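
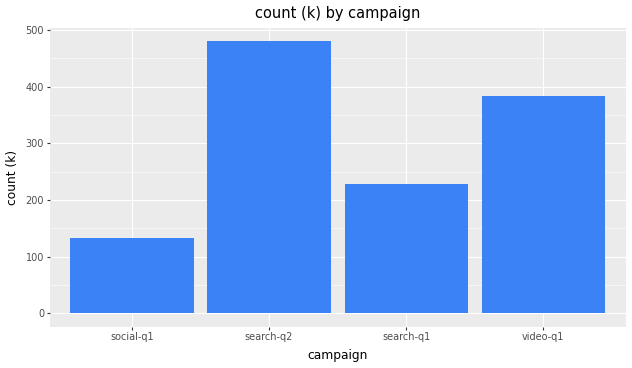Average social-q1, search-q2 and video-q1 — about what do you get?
(150 + 500 + 400) / 3 ≈ 350.

≈ 350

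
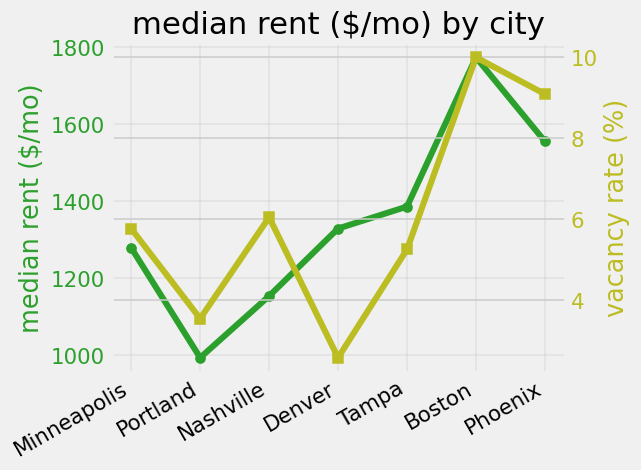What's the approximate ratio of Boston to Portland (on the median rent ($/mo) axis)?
≈ 1.8×

Boston ≈ 1800, Portland ≈ 1000; 1800/1000 ≈ 1.8.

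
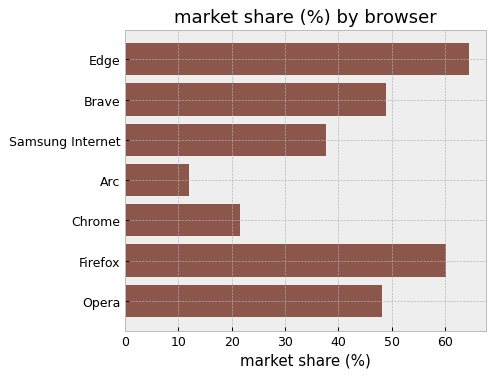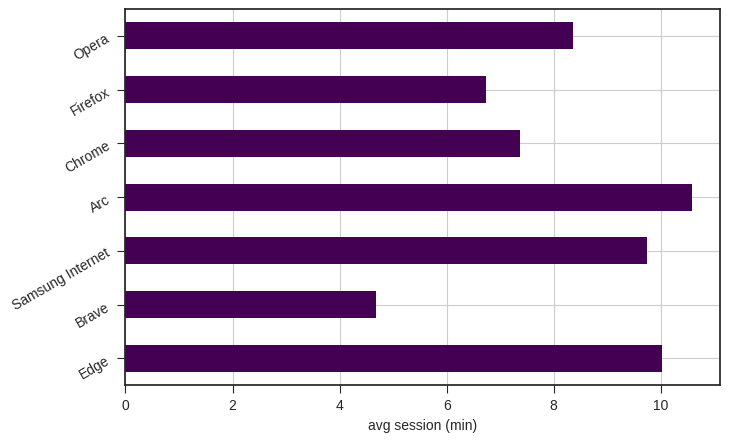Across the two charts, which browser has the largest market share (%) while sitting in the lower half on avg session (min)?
Firefox

Chart 2 median avg session (min) ≈ 8; below-median browsers: Brave, Chrome, Firefox. Among those, Firefox has the highest market share (%) (≈ 60).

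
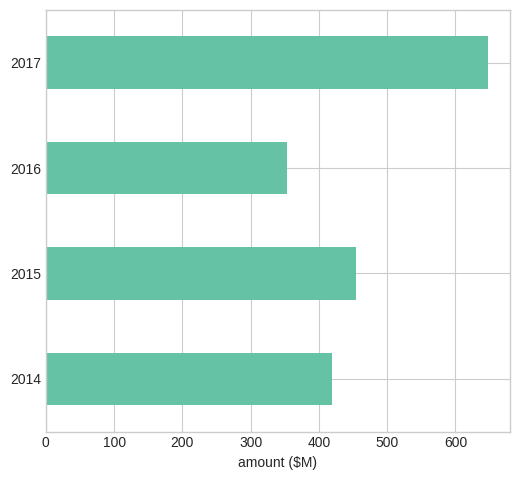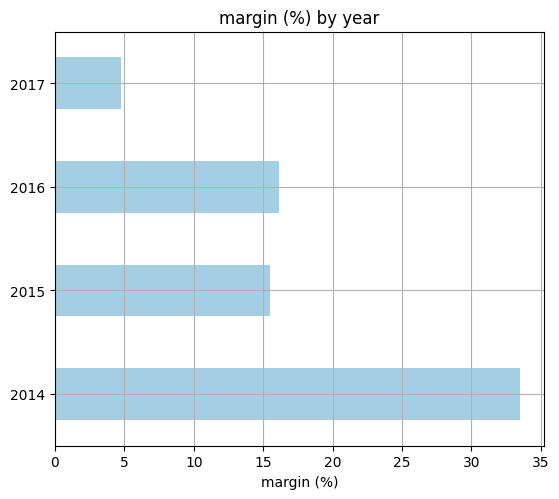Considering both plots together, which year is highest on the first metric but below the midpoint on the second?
Chart 2 median margin (%) ≈ 15; below-median years: 2015, 2017. Among those, 2017 has the highest amount ($M) (≈ 600).

2017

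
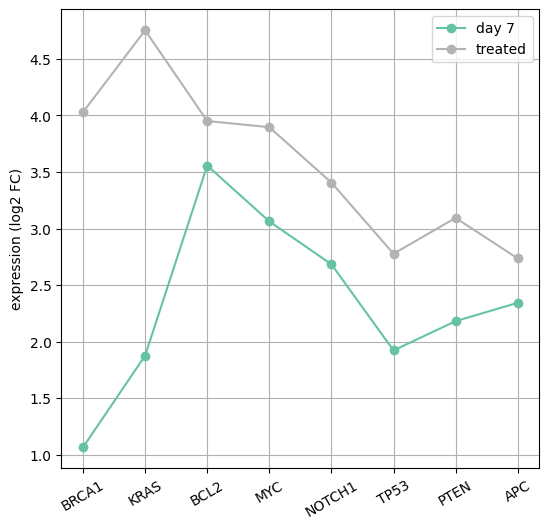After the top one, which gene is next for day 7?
Top 3 for day 7: BCL2 ≈ 3.5, MYC ≈ 3.0, NOTCH1 ≈ 2.5.

MYC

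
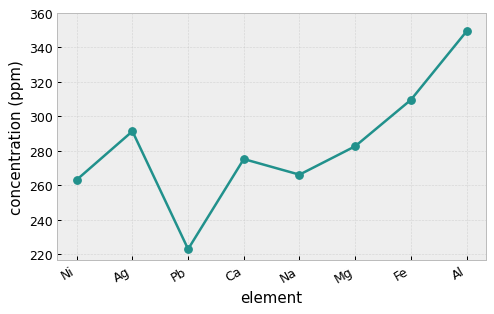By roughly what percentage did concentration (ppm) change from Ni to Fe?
Ni ≈ 260, Fe ≈ 300; (300 − 260) / 260 ≈ +15.4%.

≈ +15.4%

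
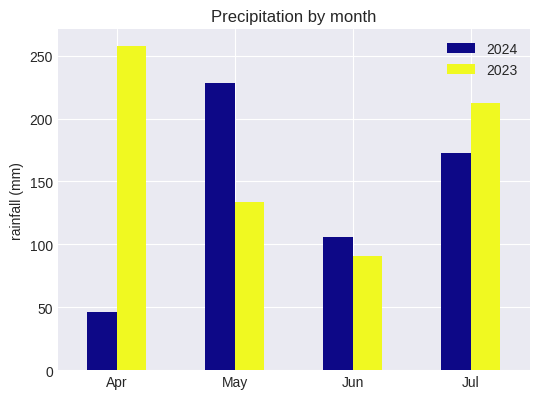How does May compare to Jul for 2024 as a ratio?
≈ 1.29×

May ≈ 225, Jul ≈ 175; 225/175 ≈ 1.29.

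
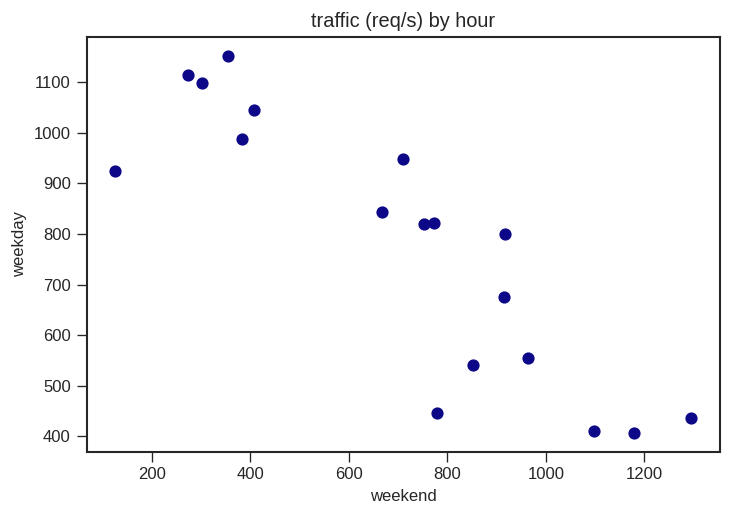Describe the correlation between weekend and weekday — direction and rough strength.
Points are negatively correlated; strong (|r| ≈ 0.9).

negative, strong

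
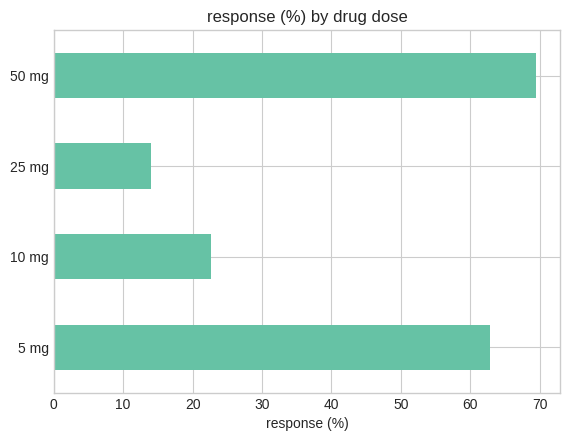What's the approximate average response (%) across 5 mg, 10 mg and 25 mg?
≈ 30

(60 + 20 + 10) / 3 ≈ 30.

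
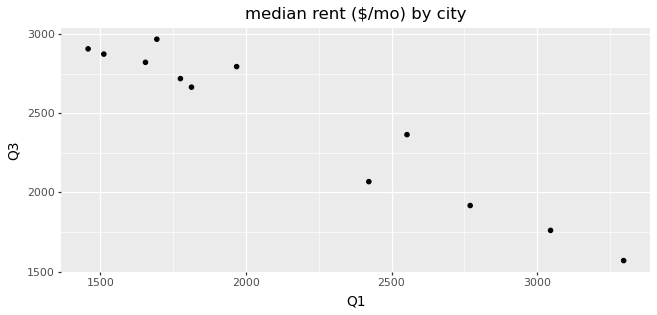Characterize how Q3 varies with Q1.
negative, strong

Points are negatively correlated; strong (|r| ≈ 1.0).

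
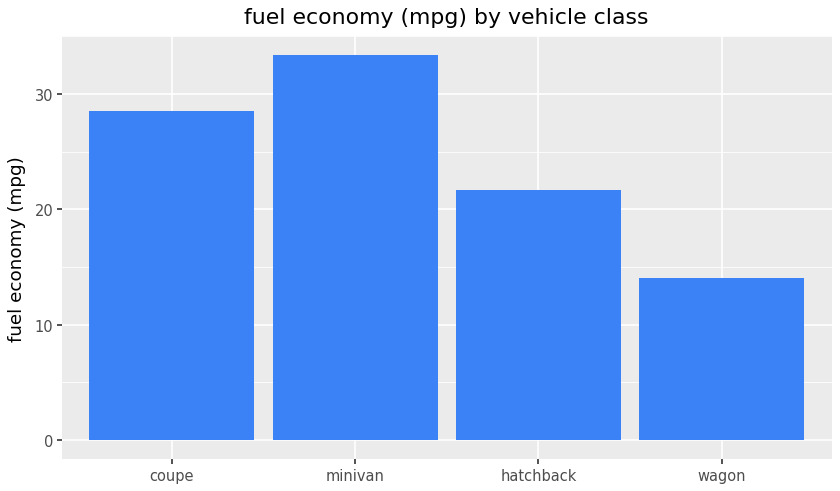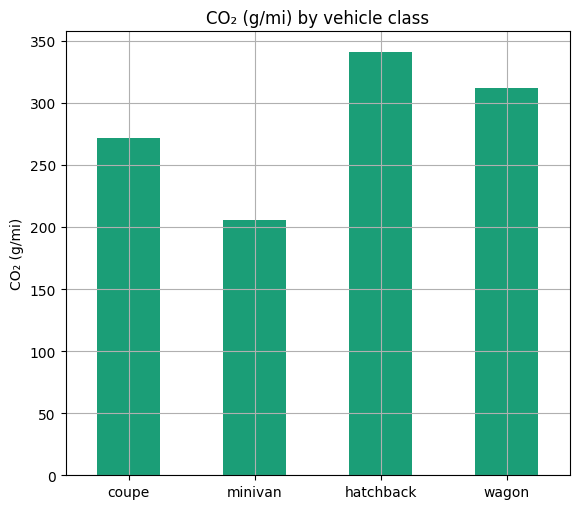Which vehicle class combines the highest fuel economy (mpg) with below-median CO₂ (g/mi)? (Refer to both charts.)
minivan

Chart 2 median CO₂ (g/mi) ≈ 300; below-median vehicle classes: coupe, minivan. Among those, minivan has the highest fuel economy (mpg) (≈ 35).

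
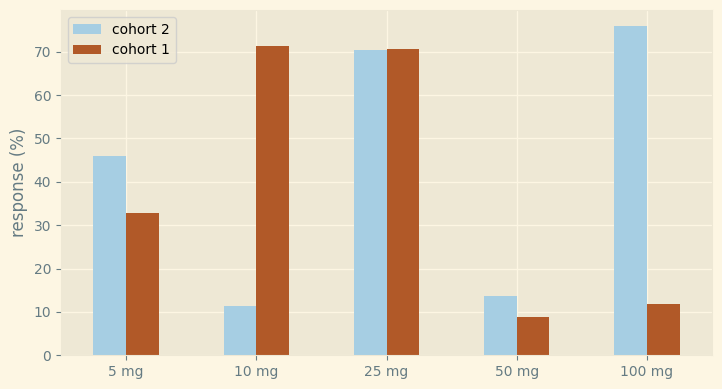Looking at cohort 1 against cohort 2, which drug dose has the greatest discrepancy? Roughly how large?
100 mg: cohort 1 ≈ 10, cohort 2 ≈ 80 → gap ≈ 70. Next-largest (10 mg) is only ≈ 60.

100 mg, ≈ 70 %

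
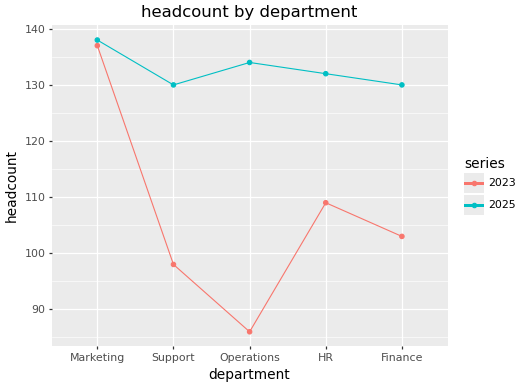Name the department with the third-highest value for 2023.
Finance

Top 4 for 2023: Marketing ≈ 135, HR ≈ 110, Finance ≈ 105, Support ≈ 100.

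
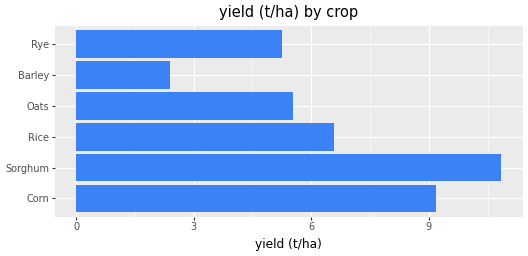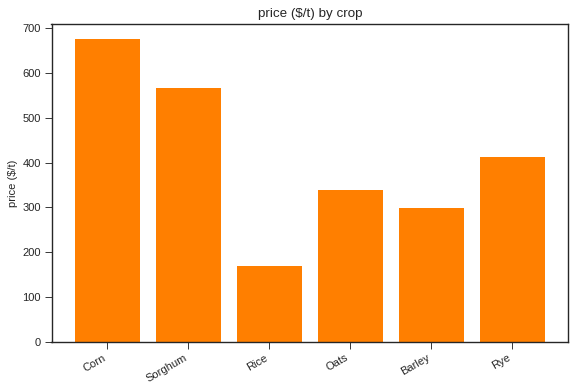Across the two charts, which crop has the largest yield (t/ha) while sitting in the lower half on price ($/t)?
Rice

Chart 2 median price ($/t) ≈ 400; below-median crops: Rice, Oats, Barley. Among those, Rice has the highest yield (t/ha) (≈ 7).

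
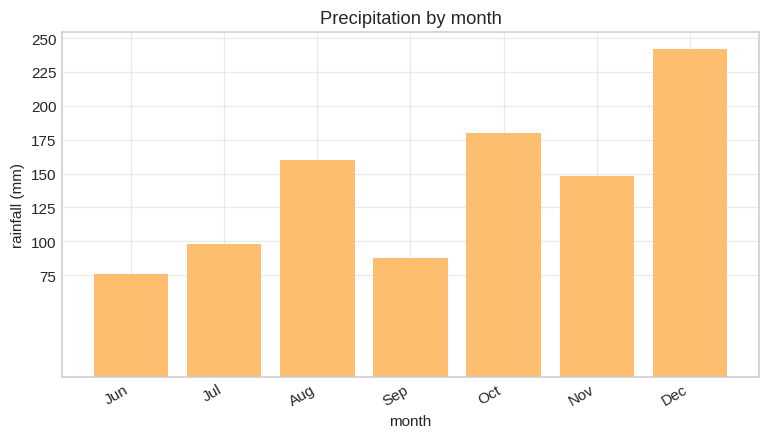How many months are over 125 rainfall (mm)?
4

Above 125: Aug, Oct, Nov, Dec.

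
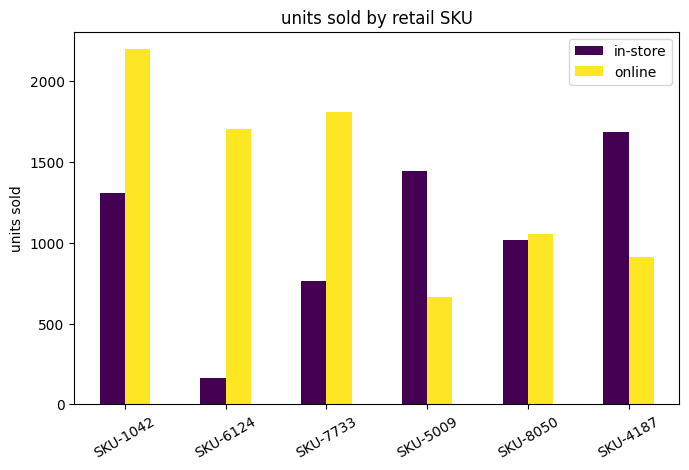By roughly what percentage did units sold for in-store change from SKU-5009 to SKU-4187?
SKU-5009 ≈ 1400, SKU-4187 ≈ 1600; (1600 − 1400) / 1400 ≈ +14.3%.

≈ +14.3%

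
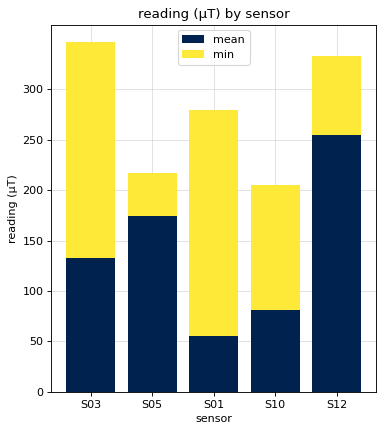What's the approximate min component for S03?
≈ 200

min top ≈ 350, bottom ≈ 150; segment ≈ 200.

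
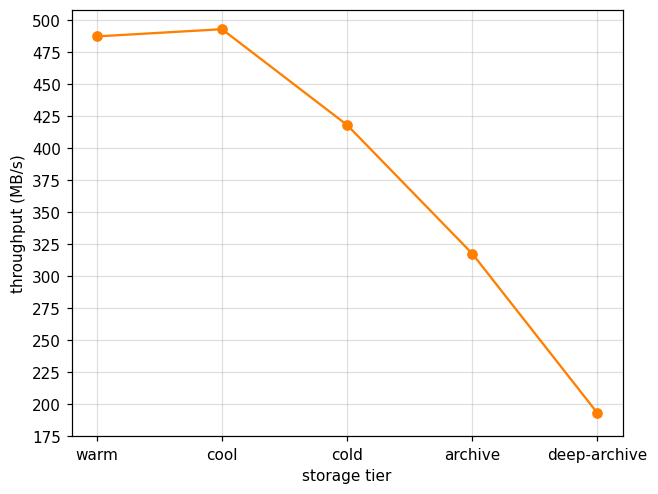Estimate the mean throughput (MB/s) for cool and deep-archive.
≈ 350

(500 + 200) / 2 ≈ 350.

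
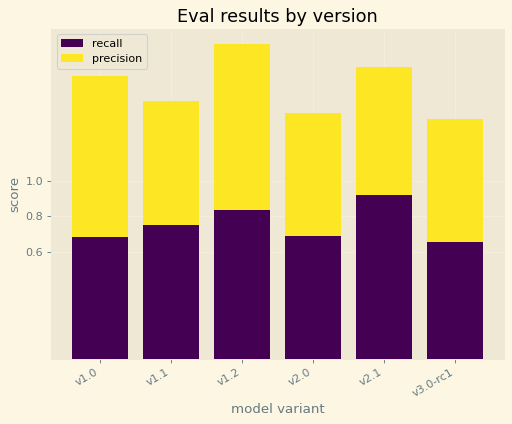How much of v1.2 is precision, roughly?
precision top ≈ 1.8, bottom ≈ 0.8; segment ≈ 1.0.

≈ 1.0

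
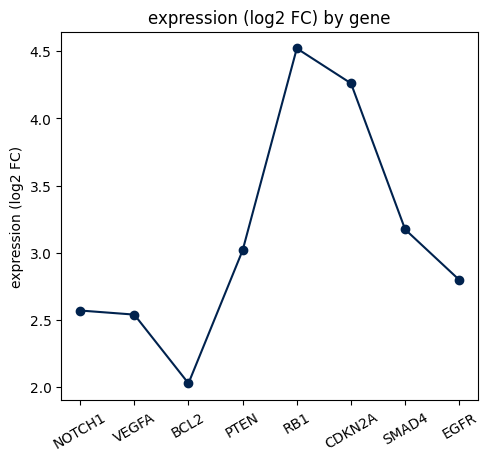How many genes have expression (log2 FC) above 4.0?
2

Above 4.0: RB1, CDKN2A.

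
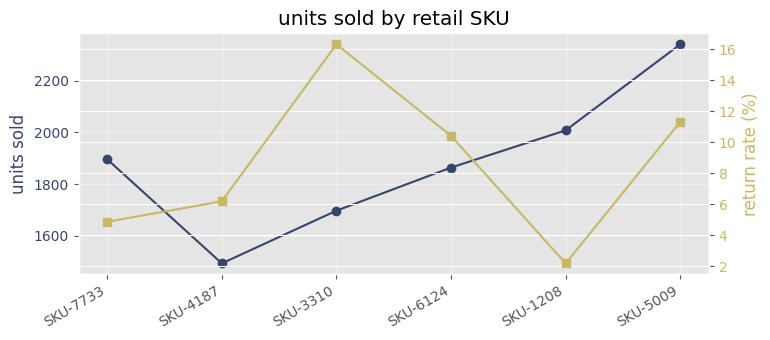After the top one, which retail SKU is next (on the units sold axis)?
Top 3 (on the units sold axis): SKU-5009 ≈ 2300, SKU-1208 ≈ 2000, SKU-7733 ≈ 1900.

SKU-1208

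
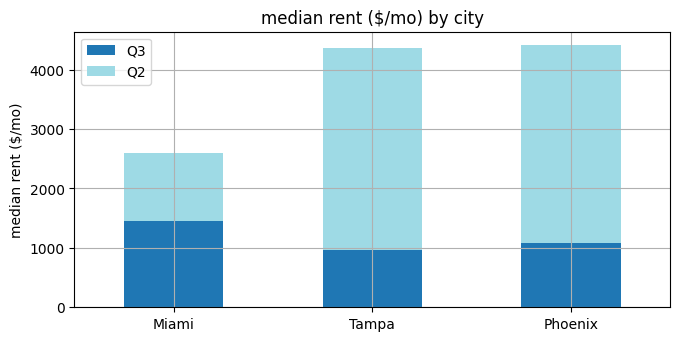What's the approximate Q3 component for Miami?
≈ 1500

Q3 top ≈ 1500, bottom ≈ 0; segment ≈ 1500.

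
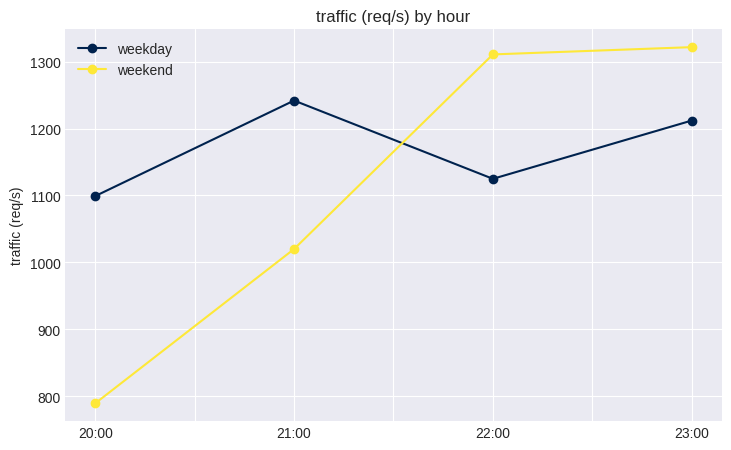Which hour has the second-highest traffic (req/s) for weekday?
23:00

Top 3 for weekday: 21:00 ≈ 1250, 23:00 ≈ 1200, 22:00 ≈ 1100.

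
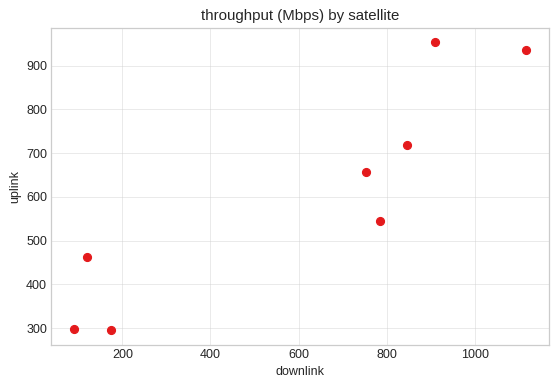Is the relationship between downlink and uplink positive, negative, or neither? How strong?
positive, strong

Points are positively correlated; strong (|r| ≈ 0.9).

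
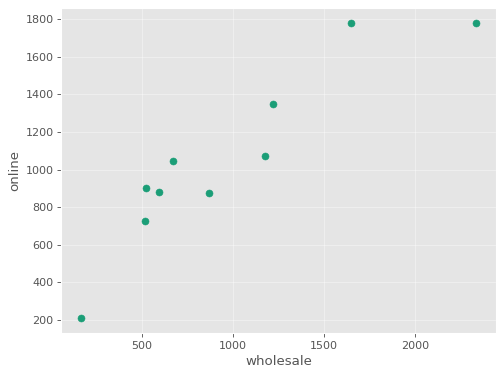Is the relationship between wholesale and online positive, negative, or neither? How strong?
positive, strong

Points are positively correlated; strong (|r| ≈ 0.9).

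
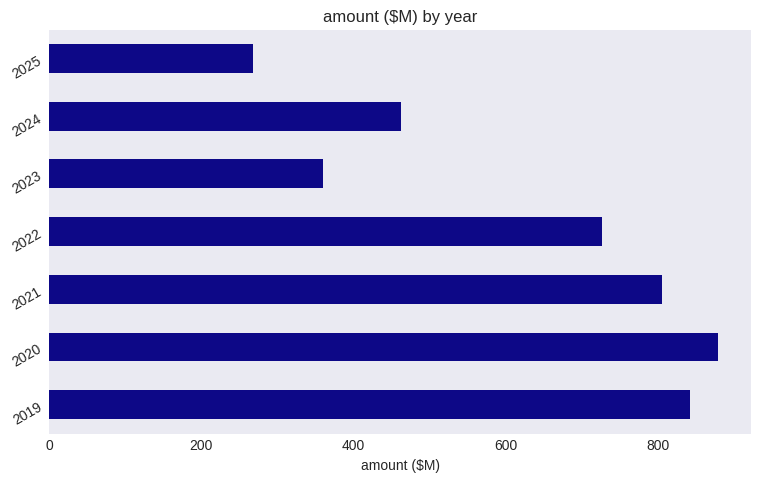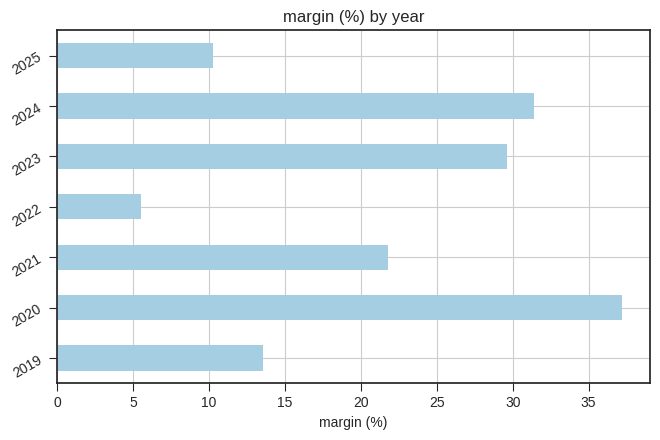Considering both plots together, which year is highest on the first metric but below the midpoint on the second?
Chart 2 median margin (%) ≈ 20; below-median years: 2019, 2022, 2025. Among those, 2019 has the highest amount ($M) (≈ 800).

2019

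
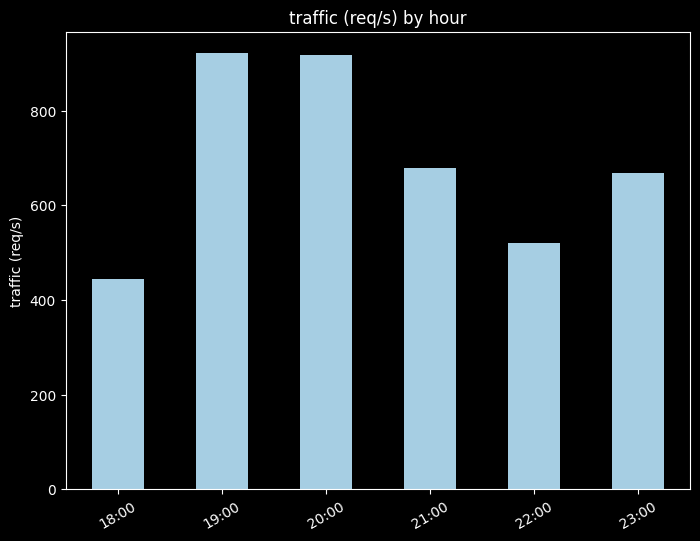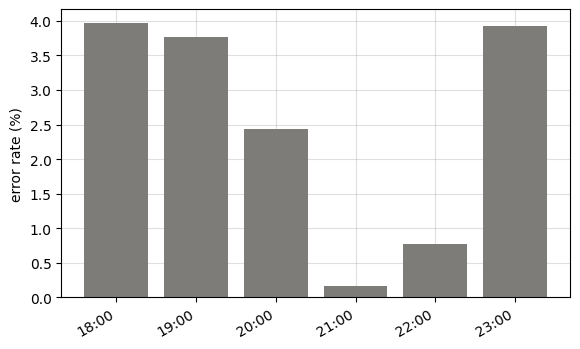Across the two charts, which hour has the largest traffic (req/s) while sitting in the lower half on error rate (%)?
Chart 2 median error rate (%) ≈ 3; below-median hours: 20:00, 21:00, 22:00. Among those, 20:00 has the highest traffic (req/s) (≈ 900).

20:00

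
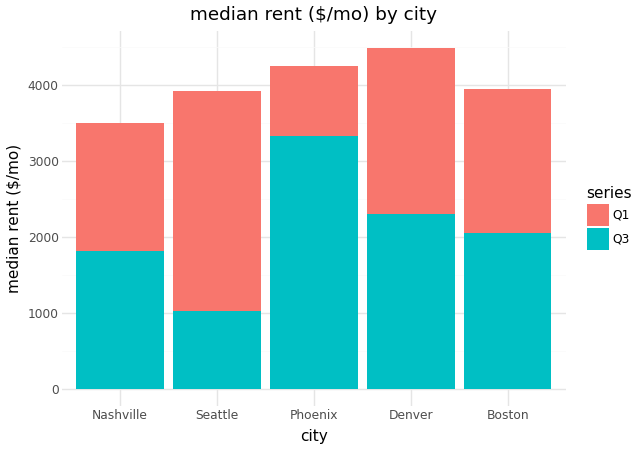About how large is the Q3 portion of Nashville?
Q3 top ≈ 2000, bottom ≈ 0; segment ≈ 2000.

≈ 2000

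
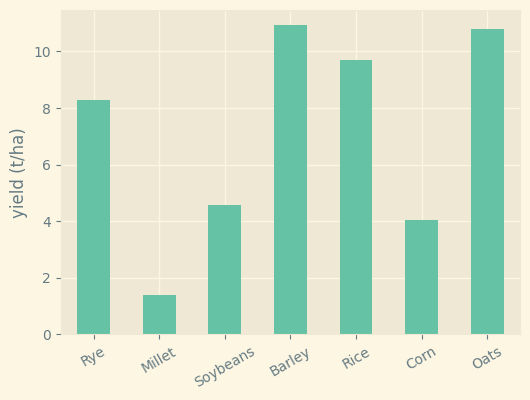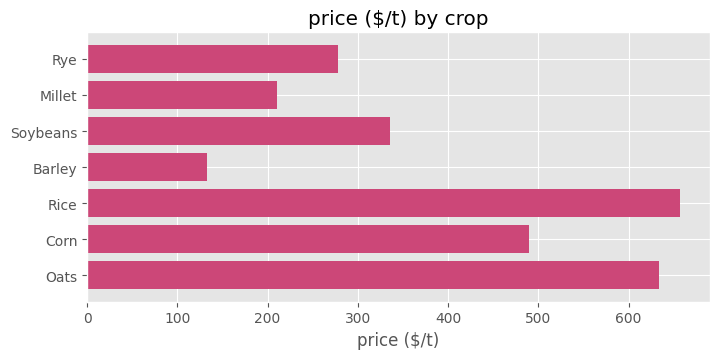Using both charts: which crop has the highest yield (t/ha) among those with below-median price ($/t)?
Chart 2 median price ($/t) ≈ 300; below-median crops: Rye, Millet, Barley. Among those, Barley has the highest yield (t/ha) (≈ 10).

Barley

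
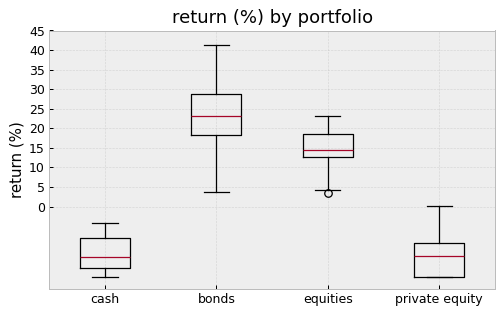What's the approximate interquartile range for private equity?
≈ 10

Q3 ≈ -10, Q1 ≈ -20; IQR ≈ 10.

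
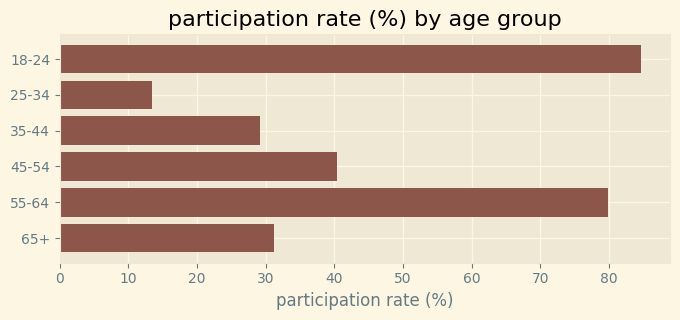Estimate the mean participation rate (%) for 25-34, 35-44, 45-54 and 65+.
≈ 28

(10 + 30 + 40 + 30) / 4 ≈ 28.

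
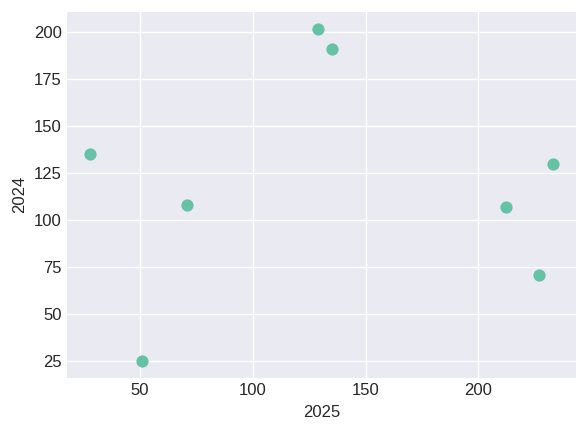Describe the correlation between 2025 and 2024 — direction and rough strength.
Points are roughly uncorrelated; weak (|r| ≈ 0.1).

no clear correlation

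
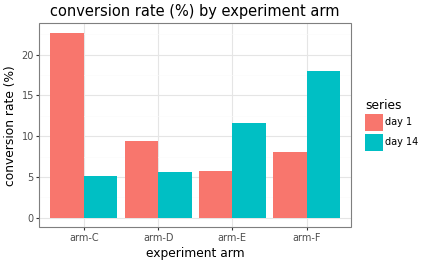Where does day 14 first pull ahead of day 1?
arm-E

arm-D: day 14 ≈ 6 vs day 1 ≈ 10 (not yet); arm-E: day 14 ≈ 12 vs day 1 ≈ 6 (first crossover).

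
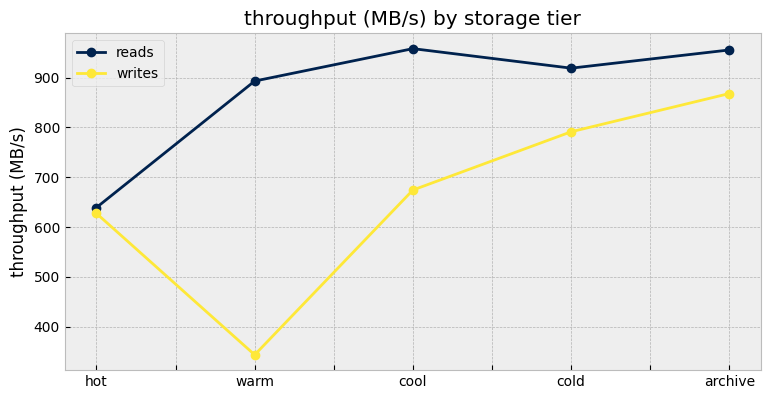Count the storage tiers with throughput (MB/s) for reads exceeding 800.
Above 800: warm, cool, cold, archive.

4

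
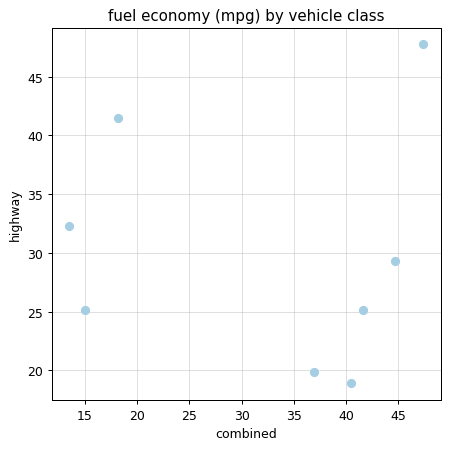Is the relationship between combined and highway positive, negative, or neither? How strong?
no clear correlation

Points are roughly uncorrelated; weak (|r| ≈ 0.0).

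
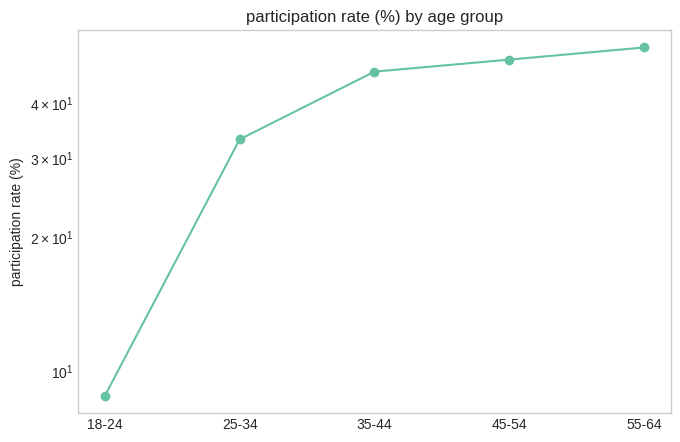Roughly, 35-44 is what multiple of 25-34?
35-44 ≈ 45, 25-34 ≈ 35; 45/35 ≈ 1.29.

≈ 1.29×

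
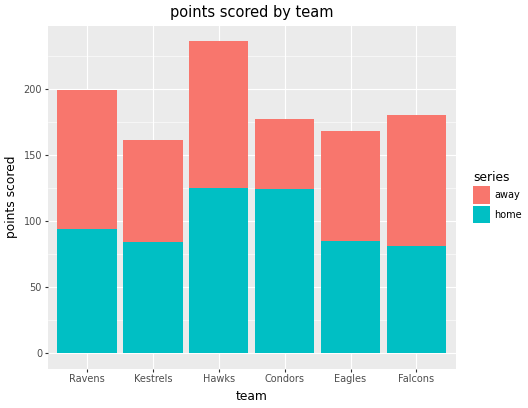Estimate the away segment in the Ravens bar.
≈ 100

away top ≈ 200, bottom ≈ 100; segment ≈ 100.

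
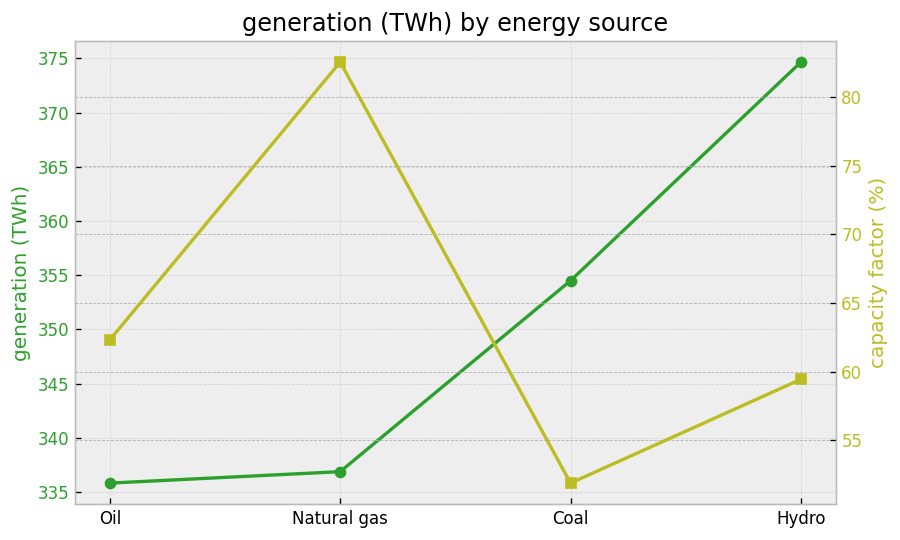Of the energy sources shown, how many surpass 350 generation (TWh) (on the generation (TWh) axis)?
2

Above 350: Coal, Hydro.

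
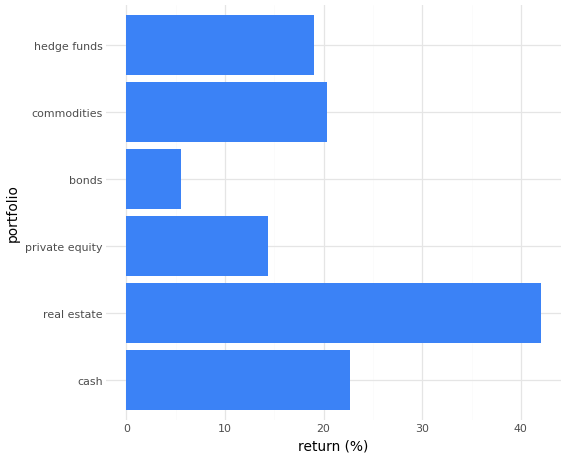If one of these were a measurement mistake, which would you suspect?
real estate

real estate ≈ 40; the rest sit between ≈ 5 and ≈ 25.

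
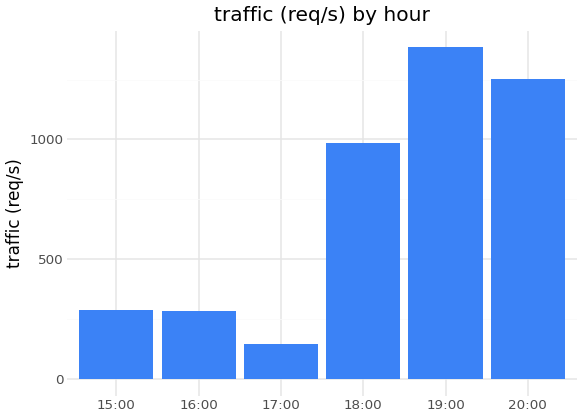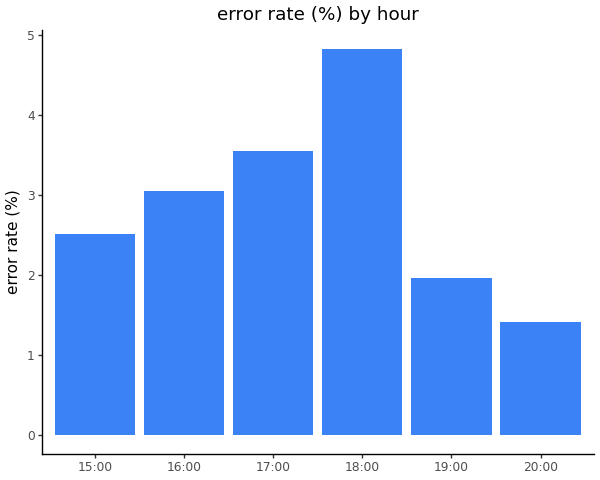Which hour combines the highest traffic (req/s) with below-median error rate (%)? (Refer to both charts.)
Chart 2 median error rate (%) ≈ 3; below-median hours: 15:00, 19:00, 20:00. Among those, 19:00 has the highest traffic (req/s) (≈ 1400).

19:00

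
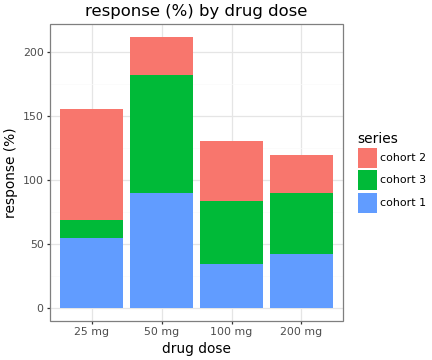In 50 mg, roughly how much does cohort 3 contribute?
cohort 3 top ≈ 180, bottom ≈ 80; segment ≈ 100.

≈ 100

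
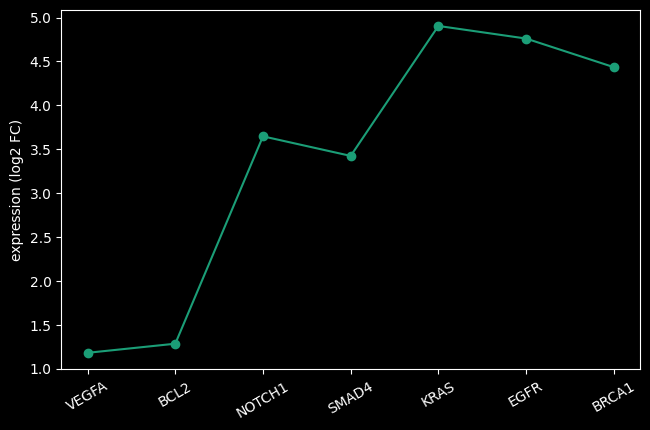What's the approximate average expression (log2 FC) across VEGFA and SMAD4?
(1.0 + 3.5) / 2 ≈ 2.25.

≈ 2.25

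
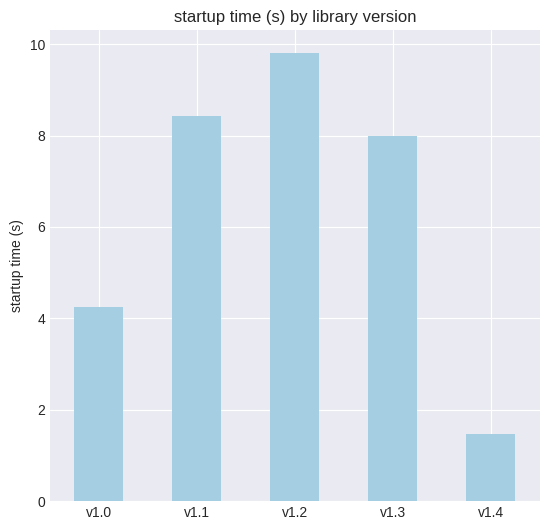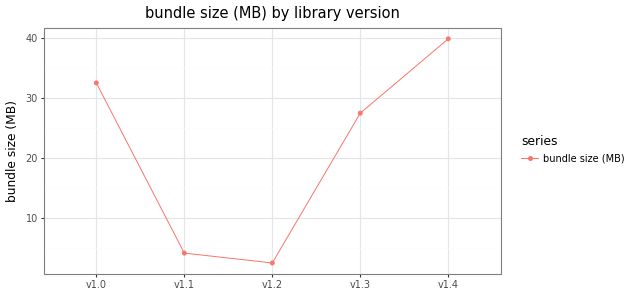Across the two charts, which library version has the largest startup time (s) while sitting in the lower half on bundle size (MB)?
v1.2

Chart 2 median bundle size (MB) ≈ 30; below-median library versions: v1.1, v1.2. Among those, v1.2 has the highest startup time (s) (≈ 10).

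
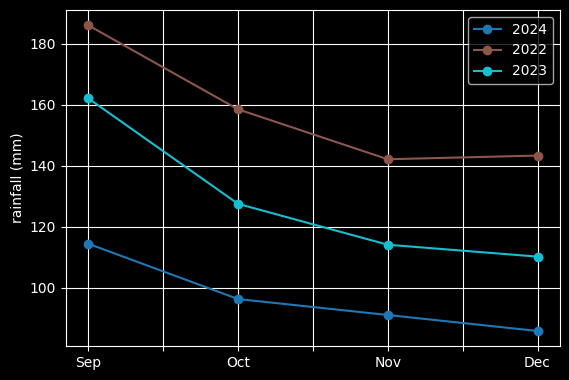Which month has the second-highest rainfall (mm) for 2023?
Oct

Top 3 for 2023: Sep ≈ 160, Oct ≈ 130, Nov ≈ 110.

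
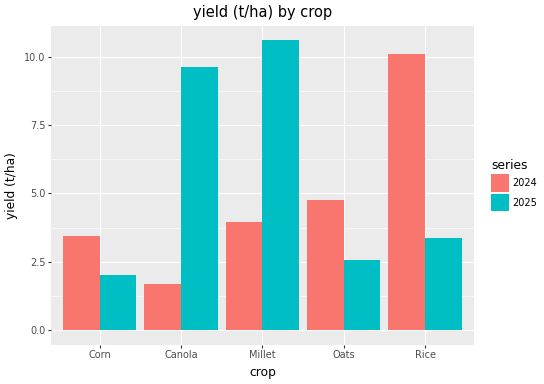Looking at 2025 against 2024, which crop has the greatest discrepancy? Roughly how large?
Canola: 2025 ≈ 10, 2024 ≈ 2 → gap ≈ 8. Next-largest (Rice) is only ≈ 7.

Canola, ≈ 8 t/ha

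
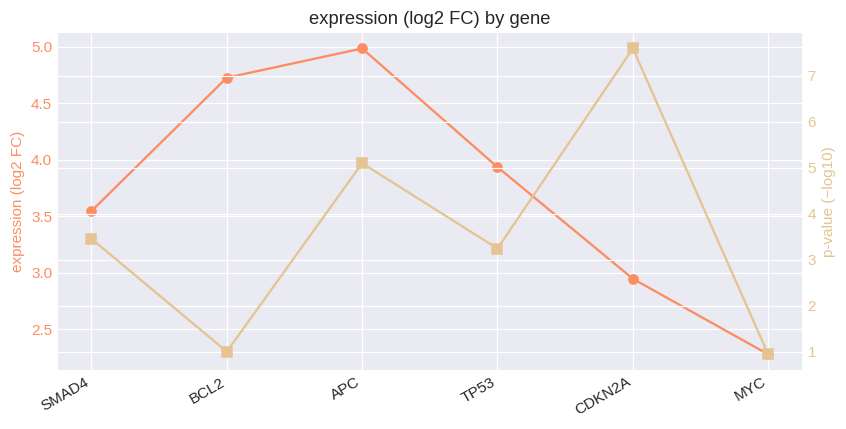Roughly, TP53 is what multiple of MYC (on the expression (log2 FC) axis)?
≈ 1.6×

TP53 ≈ 4.0, MYC ≈ 2.5; 4.0/2.5 ≈ 1.6.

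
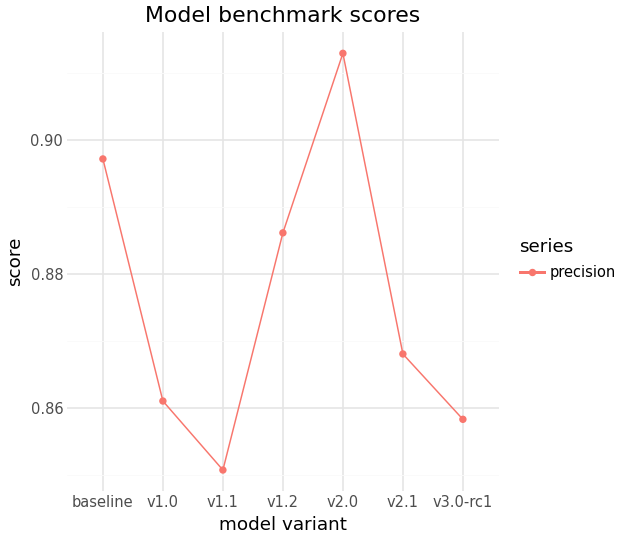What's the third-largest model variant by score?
Top 4: v2.0 ≈ 0.91, baseline ≈ 0.90, v1.2 ≈ 0.89, v2.1 ≈ 0.87.

v1.2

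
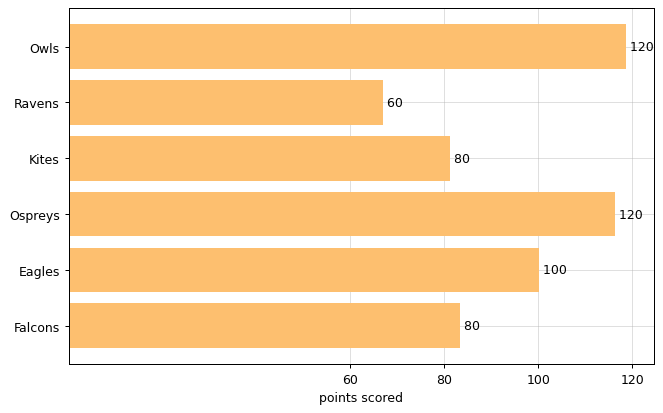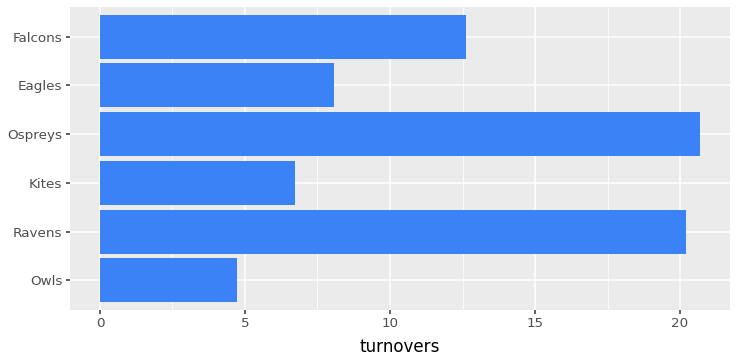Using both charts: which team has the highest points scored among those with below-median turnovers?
Owls

Chart 2 median turnovers ≈ 10; below-median teams: Owls, Kites, Eagles. Among those, Owls has the highest points scored (≈ 120).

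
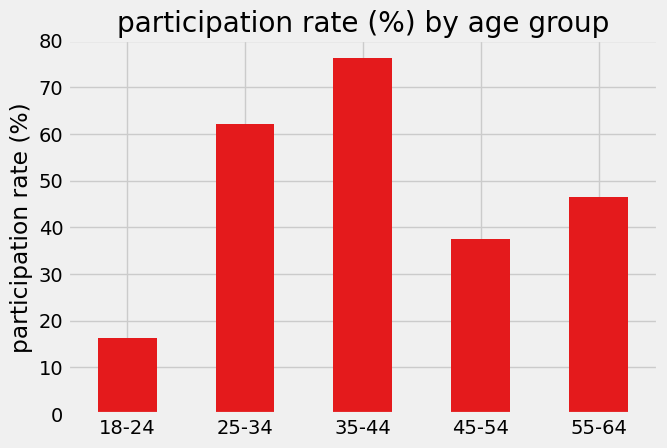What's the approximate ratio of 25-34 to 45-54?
25-34 ≈ 60, 45-54 ≈ 40; 60/40 ≈ 1.5.

≈ 1.5×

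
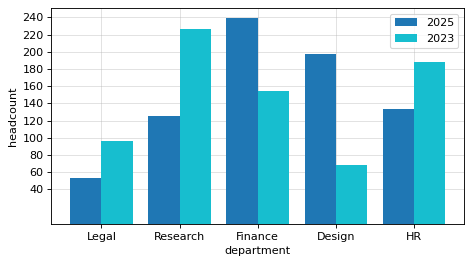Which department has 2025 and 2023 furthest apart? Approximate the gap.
Design, ≈ 140

Design: 2025 ≈ 200, 2023 ≈ 60 → gap ≈ 140. Next-largest (Research) is only ≈ 100.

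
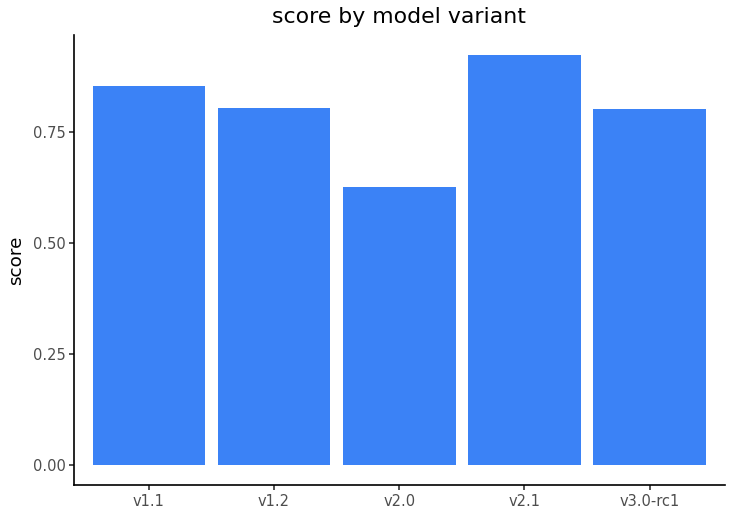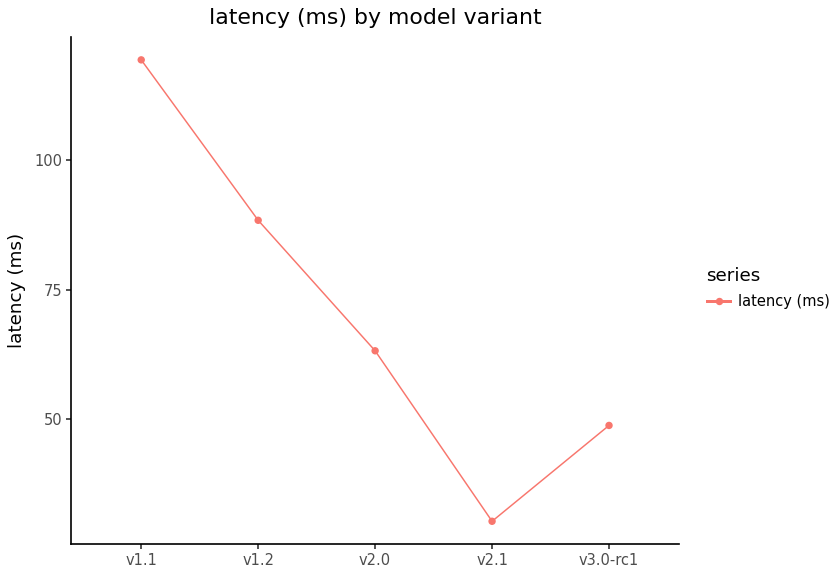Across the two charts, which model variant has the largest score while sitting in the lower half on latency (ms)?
v2.1

Chart 2 median latency (ms) ≈ 60; below-median model variants: v2.1, v3.0-rc1. Among those, v2.1 has the highest score (≈ 0.9).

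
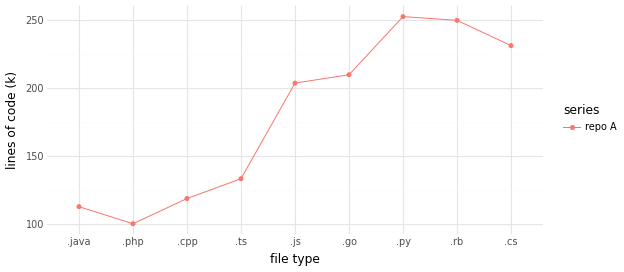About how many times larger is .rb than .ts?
.rb ≈ 240, .ts ≈ 140; 240/140 ≈ 1.71.

≈ 1.71×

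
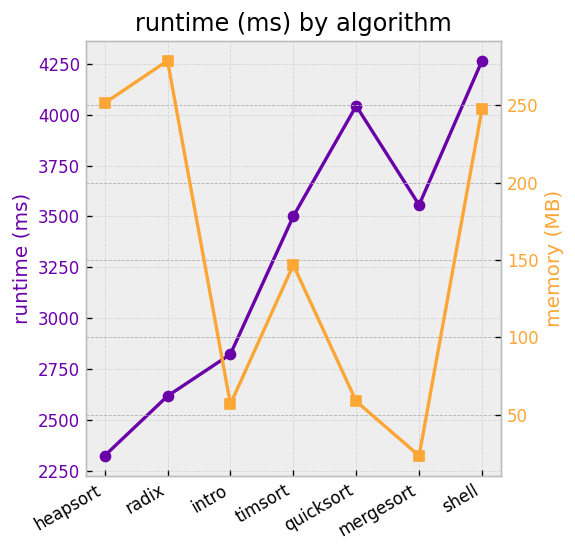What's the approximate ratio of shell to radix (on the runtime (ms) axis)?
≈ 1.62×

shell ≈ 4200, radix ≈ 2600; 4200/2600 ≈ 1.62.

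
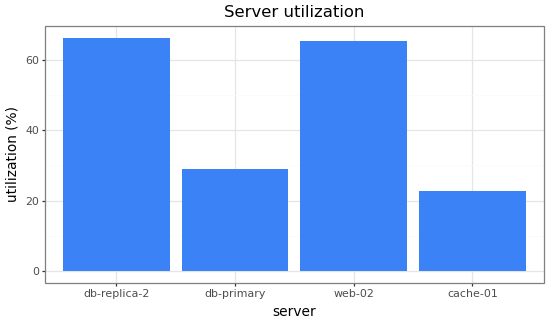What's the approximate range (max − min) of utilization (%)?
Max db-replica-2 ≈ 70, min cache-01 ≈ 20; range ≈ 50.

≈ 50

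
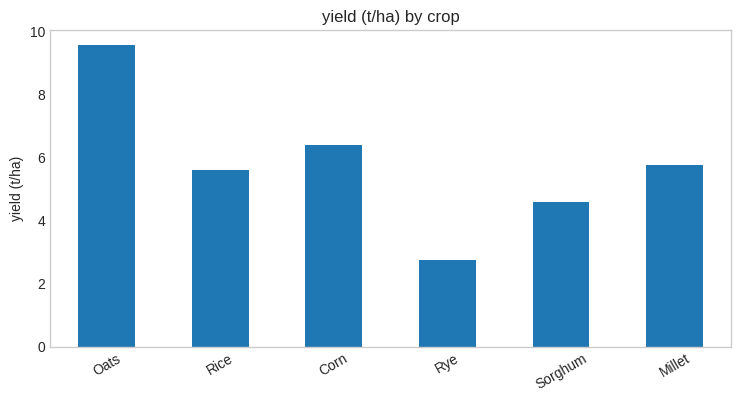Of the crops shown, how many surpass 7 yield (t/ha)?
1

Above 7: Oats.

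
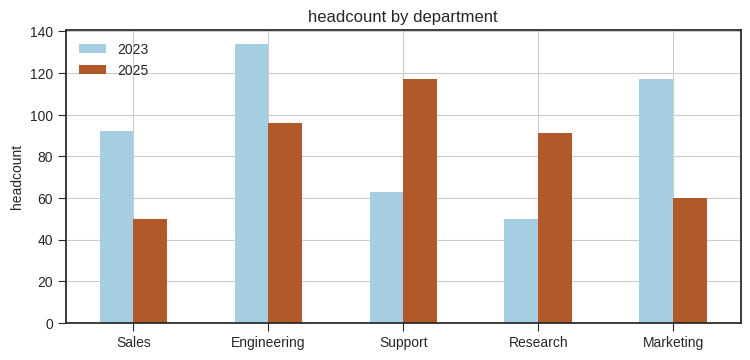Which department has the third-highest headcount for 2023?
Sales

Top 4 for 2023: Engineering ≈ 140, Marketing ≈ 120, Sales ≈ 100, Support ≈ 60.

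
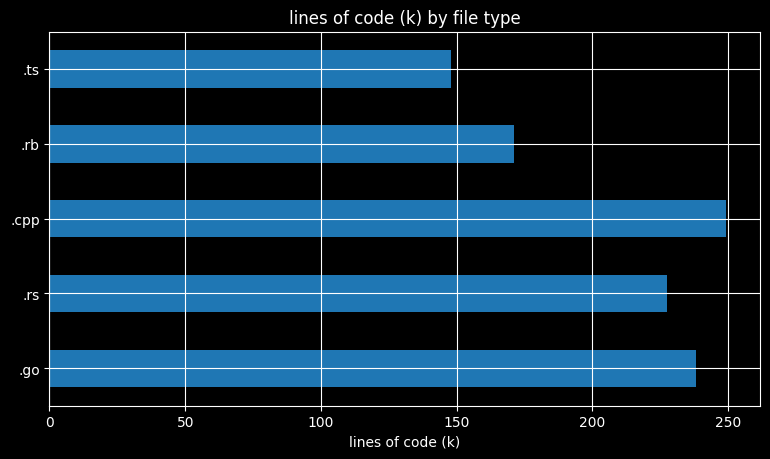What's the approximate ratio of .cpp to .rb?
.cpp ≈ 250, .rb ≈ 175; 250/175 ≈ 1.43.

≈ 1.43×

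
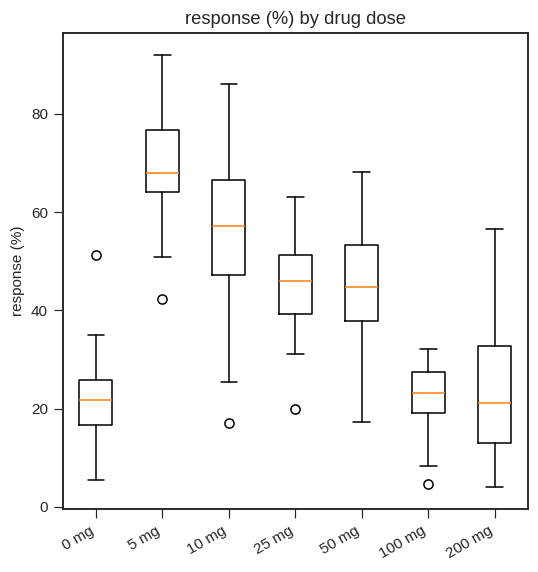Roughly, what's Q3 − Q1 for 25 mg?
Q3 ≈ 50, Q1 ≈ 40; IQR ≈ 10.

≈ 10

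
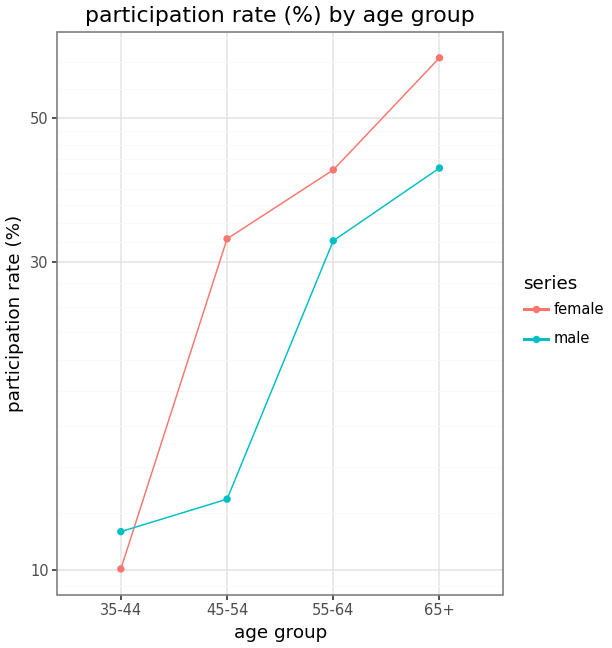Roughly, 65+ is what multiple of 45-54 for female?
≈ 1.71×

65+ ≈ 60, 45-54 ≈ 35; 60/35 ≈ 1.71.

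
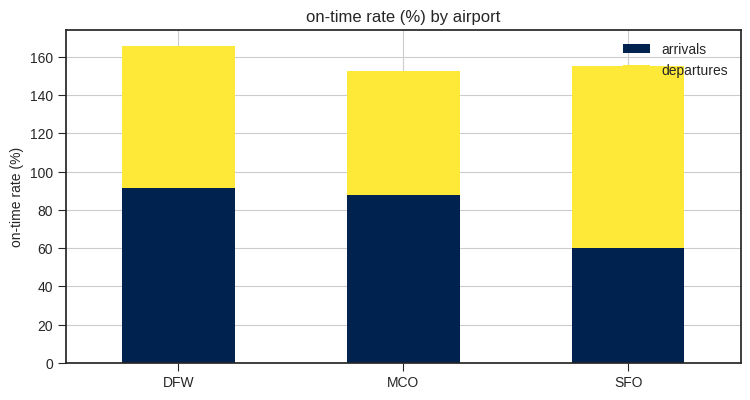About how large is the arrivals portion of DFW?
≈ 100

arrivals top ≈ 100, bottom ≈ 0; segment ≈ 100.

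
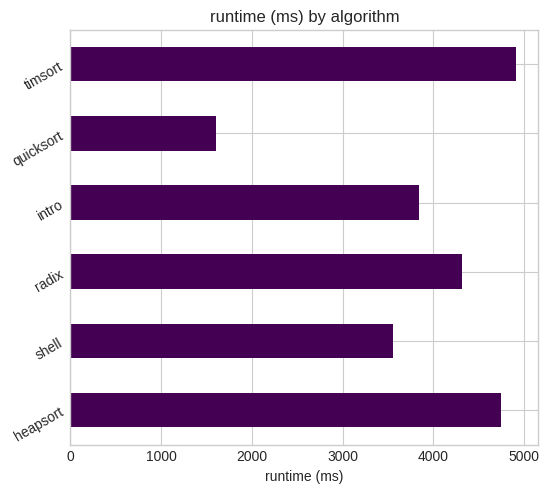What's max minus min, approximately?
Max timsort ≈ 5000, min quicksort ≈ 1500; range ≈ 3500.

≈ 3500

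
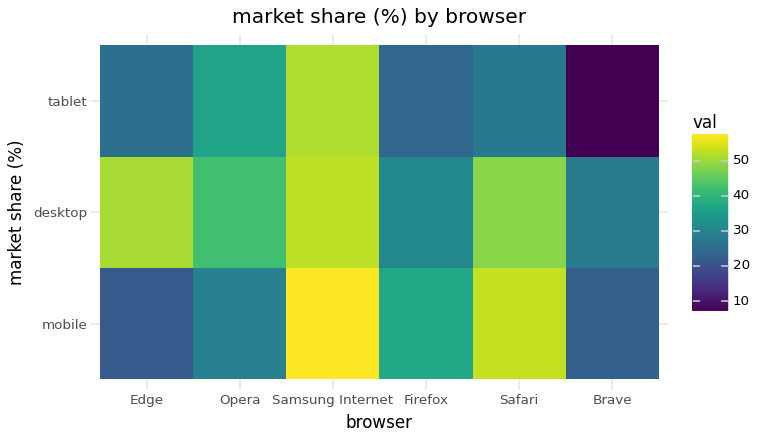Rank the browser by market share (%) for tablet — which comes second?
Top 3 for tablet: Samsung Internet ≈ 50, Opera ≈ 35, Safari ≈ 25.

Opera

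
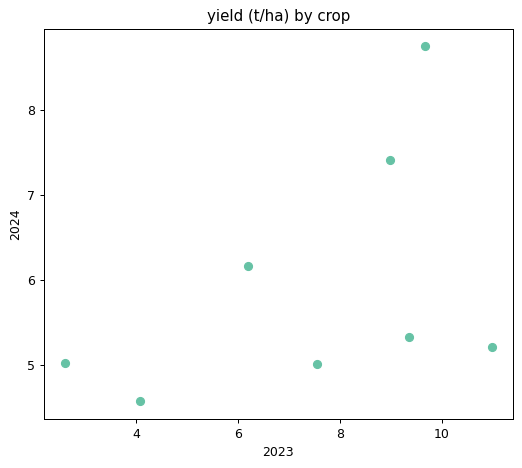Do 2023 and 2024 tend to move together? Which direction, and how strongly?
positive, moderate

Points are positively correlated; moderate (|r| ≈ 0.5).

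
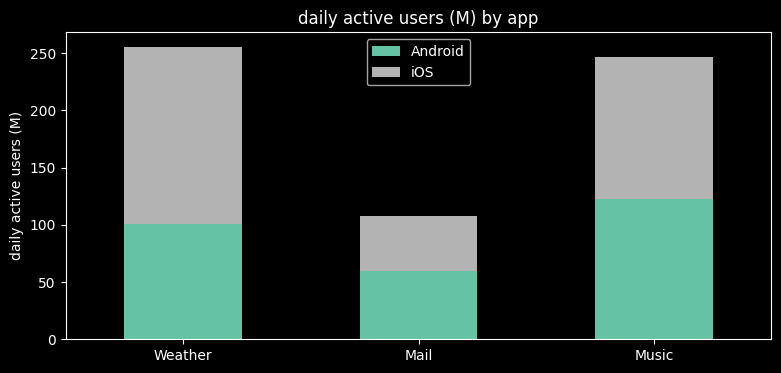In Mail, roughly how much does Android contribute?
Android top ≈ 50, bottom ≈ 0; segment ≈ 50.

≈ 50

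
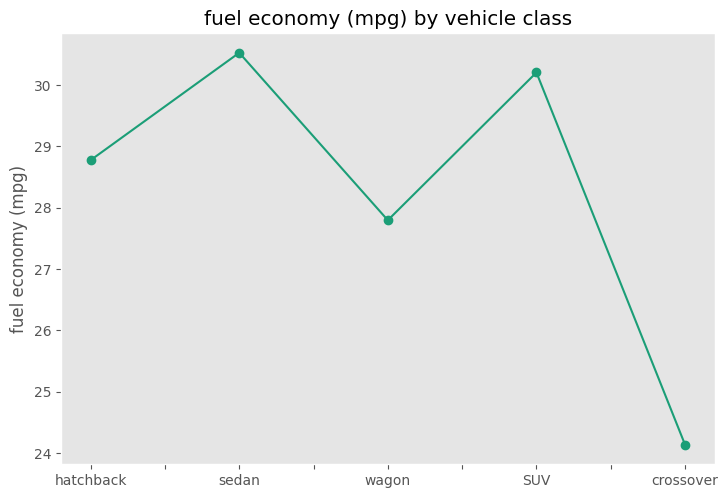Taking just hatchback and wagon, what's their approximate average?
≈ 28

(29 + 28) / 2 ≈ 28.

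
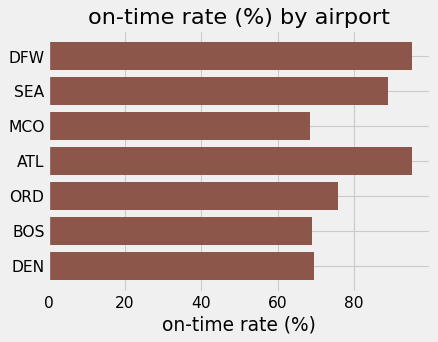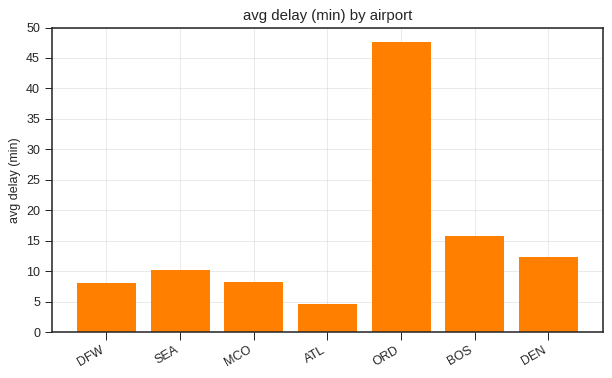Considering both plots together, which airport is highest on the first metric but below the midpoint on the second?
ATL

Chart 2 median avg delay (min) ≈ 10; below-median airports: DFW, MCO, ATL. Among those, ATL has the highest on-time rate (%) (≈ 100).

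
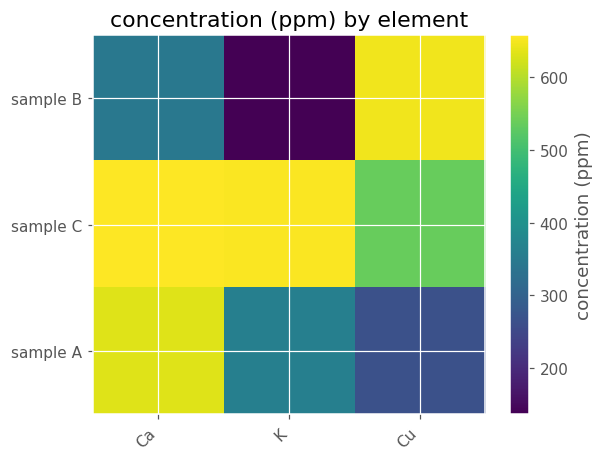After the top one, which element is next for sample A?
K

Top 3 for sample A: Ca ≈ 650, K ≈ 350, Cu ≈ 250.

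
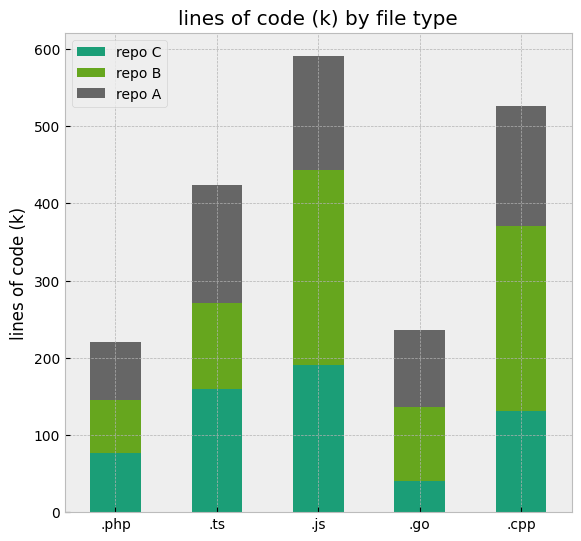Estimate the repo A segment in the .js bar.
≈ 150

repo A top ≈ 600, bottom ≈ 450; segment ≈ 150.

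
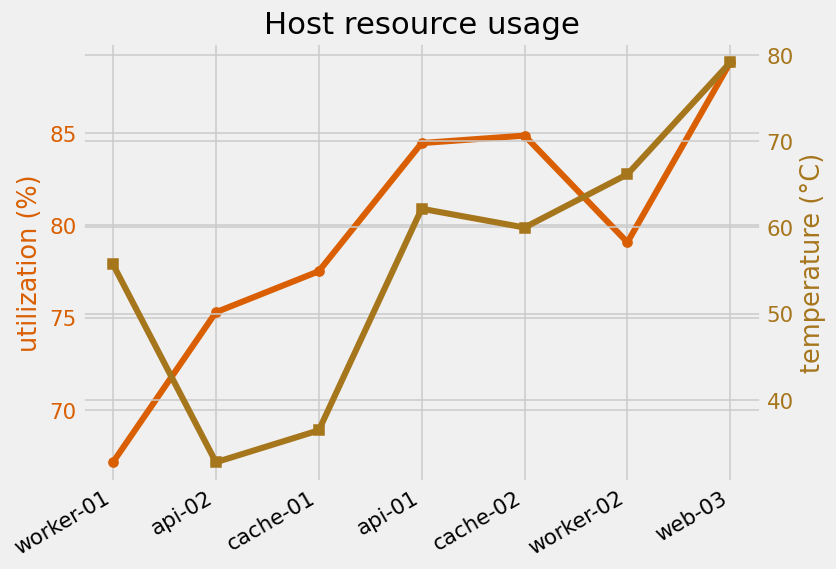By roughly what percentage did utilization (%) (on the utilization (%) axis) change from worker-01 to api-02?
worker-01 ≈ 68, api-02 ≈ 76; (76 − 68) / 68 ≈ +11.8%.

≈ +11.8%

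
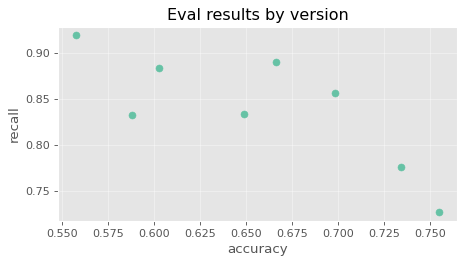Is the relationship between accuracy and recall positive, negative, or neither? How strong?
negative, strong

Points are negatively correlated; strong (|r| ≈ 0.8).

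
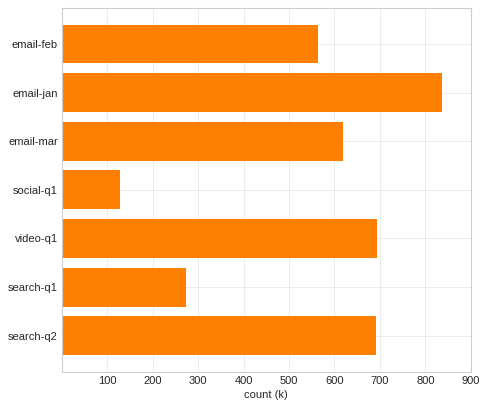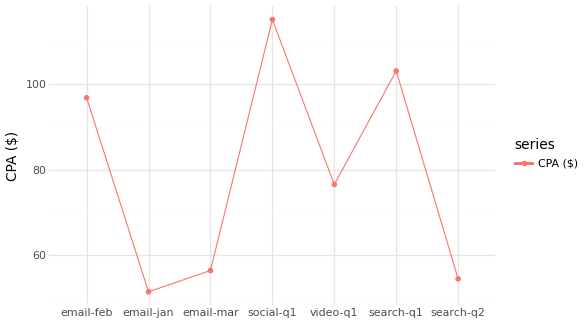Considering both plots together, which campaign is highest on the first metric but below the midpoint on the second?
email-jan

Chart 2 median CPA ($) ≈ 80; below-median campaigns: email-jan, email-mar, search-q2. Among those, email-jan has the highest count (k) (≈ 800).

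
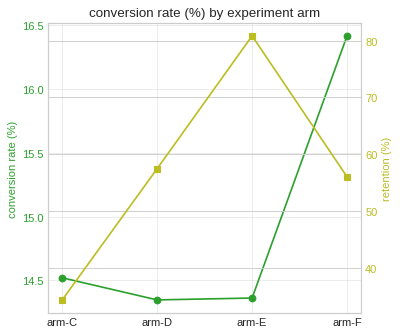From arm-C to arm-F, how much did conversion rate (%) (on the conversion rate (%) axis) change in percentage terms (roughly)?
arm-C ≈ 14.6, arm-F ≈ 16.4; (16.4 − 14.6) / 14.6 ≈ +12.3%.

≈ +12.3%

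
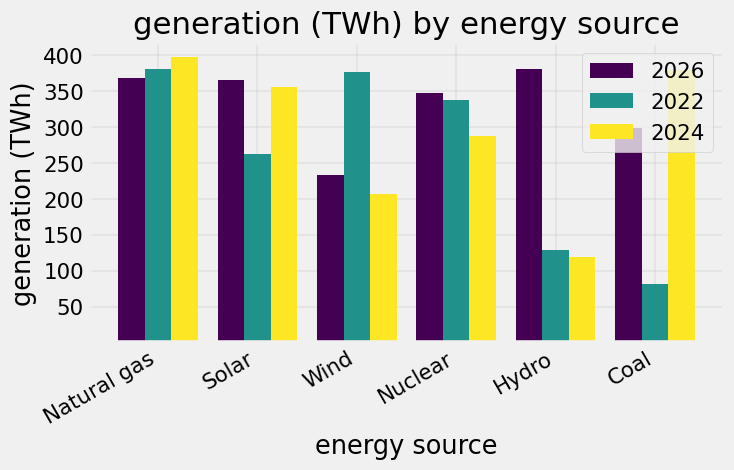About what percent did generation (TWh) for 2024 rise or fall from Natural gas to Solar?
≈ -12.5%

Natural gas ≈ 400, Solar ≈ 350; (350 − 400) / 400 ≈ -12.5%.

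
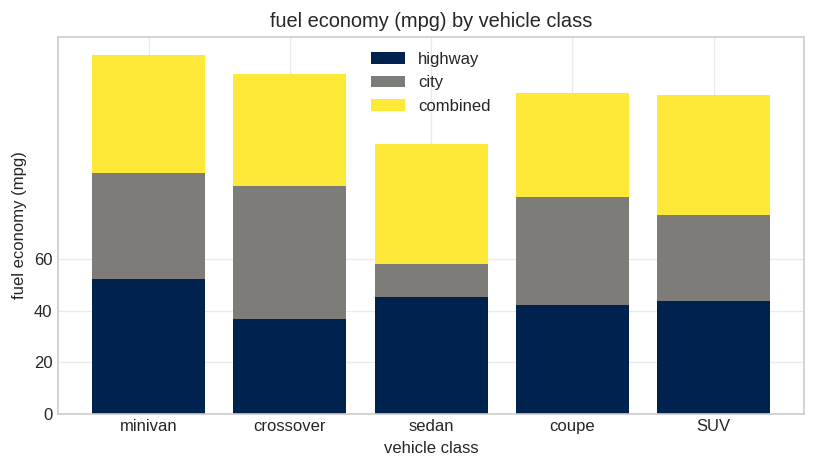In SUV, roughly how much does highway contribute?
≈ 40

highway top ≈ 40, bottom ≈ 0; segment ≈ 40.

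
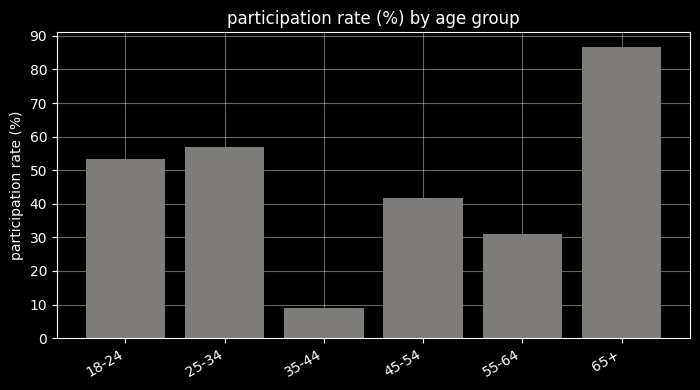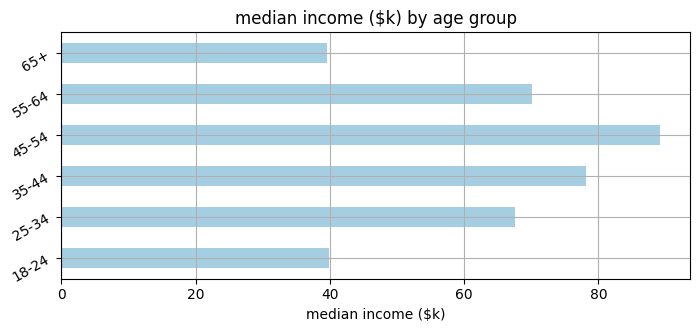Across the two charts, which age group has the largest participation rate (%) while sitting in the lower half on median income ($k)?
65+

Chart 2 median median income ($k) ≈ 70; below-median age groups: 18-24, 25-34, 65+. Among those, 65+ has the highest participation rate (%) (≈ 90).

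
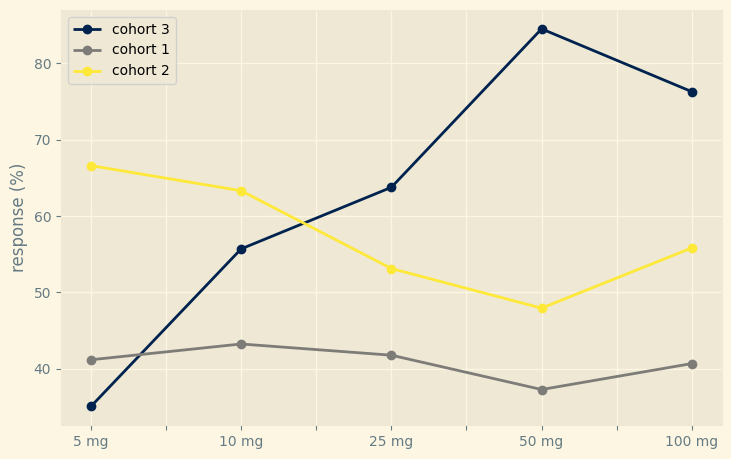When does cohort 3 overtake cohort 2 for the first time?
25 mg

10 mg: cohort 3 ≈ 55 vs cohort 2 ≈ 65 (not yet); 25 mg: cohort 3 ≈ 65 vs cohort 2 ≈ 55 (first crossover).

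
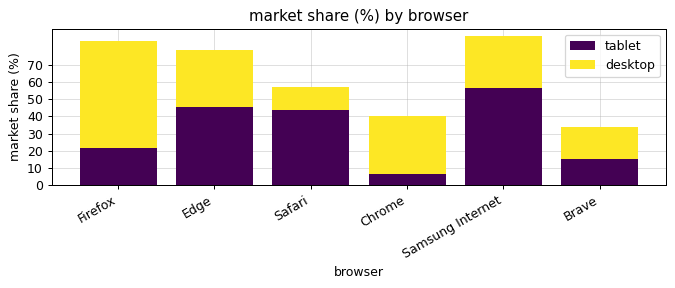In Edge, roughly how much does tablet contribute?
tablet top ≈ 50, bottom ≈ 0; segment ≈ 50.

≈ 50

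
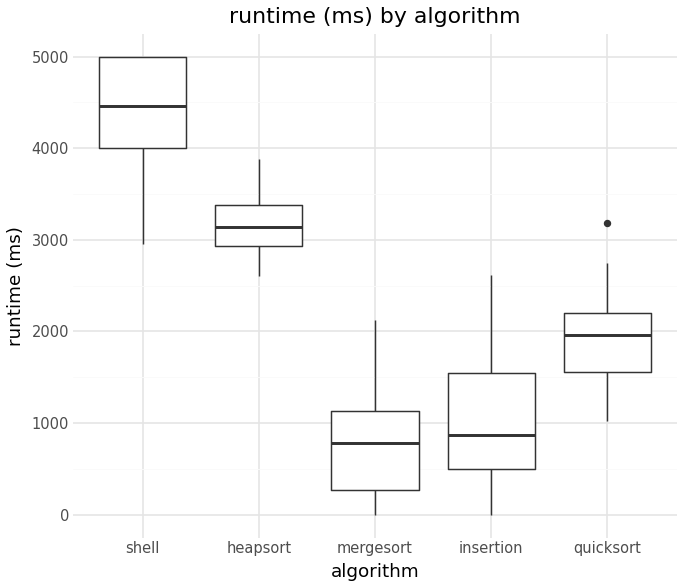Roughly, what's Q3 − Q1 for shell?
Q3 ≈ 5000, Q1 ≈ 4000; IQR ≈ 1000.

≈ 1000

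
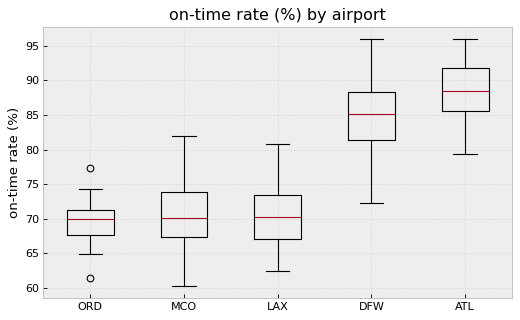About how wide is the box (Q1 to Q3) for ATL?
≈ 6

Q3 ≈ 92, Q1 ≈ 86; IQR ≈ 6.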